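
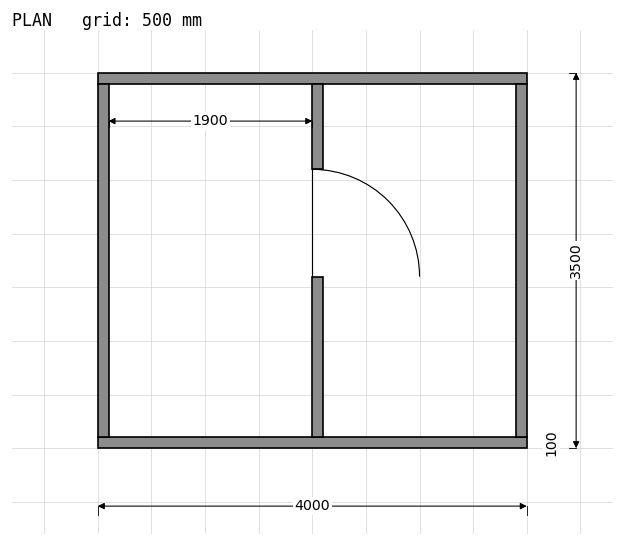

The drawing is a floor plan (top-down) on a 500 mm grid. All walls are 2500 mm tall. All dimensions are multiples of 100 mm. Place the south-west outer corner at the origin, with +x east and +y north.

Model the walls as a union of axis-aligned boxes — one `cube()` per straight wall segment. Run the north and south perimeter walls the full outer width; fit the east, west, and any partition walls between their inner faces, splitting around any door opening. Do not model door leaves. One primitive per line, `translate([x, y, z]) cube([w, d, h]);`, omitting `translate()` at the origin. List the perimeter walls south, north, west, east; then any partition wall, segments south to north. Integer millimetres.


cube([4000, 100, 2500]);
translate([0, 3400, 0]) cube([4000, 100, 2500]);
translate([0, 100, 0]) cube([100, 3300, 2500]);
translate([3900, 100, 0]) cube([100, 3300, 2500]);
translate([2000, 100, 0]) cube([100, 1500, 2500]);
translate([2000, 2600, 0]) cube([100, 800, 2500]);


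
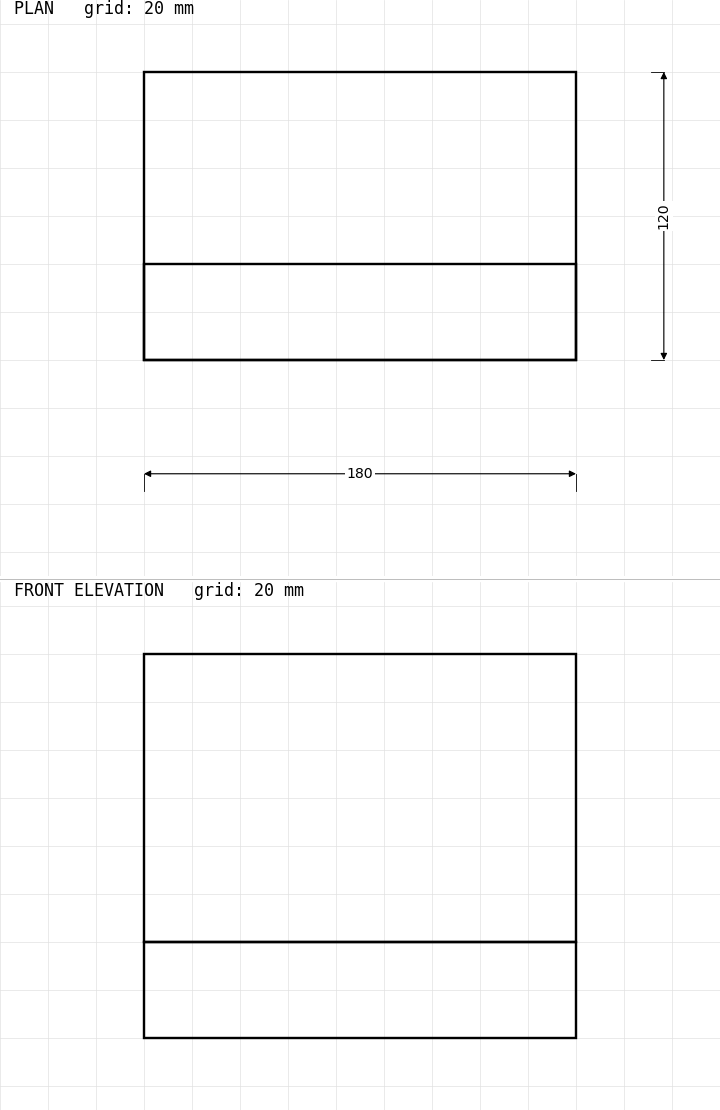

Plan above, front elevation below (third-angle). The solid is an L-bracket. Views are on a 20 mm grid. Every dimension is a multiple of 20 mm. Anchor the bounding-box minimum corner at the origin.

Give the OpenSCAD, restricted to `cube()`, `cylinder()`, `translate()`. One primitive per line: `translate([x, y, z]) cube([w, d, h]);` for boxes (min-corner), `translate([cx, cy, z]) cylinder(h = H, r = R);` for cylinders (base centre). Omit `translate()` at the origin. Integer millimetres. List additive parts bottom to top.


cube([180, 120, 40]);
translate([0, 0, 40]) cube([180, 40, 120]);


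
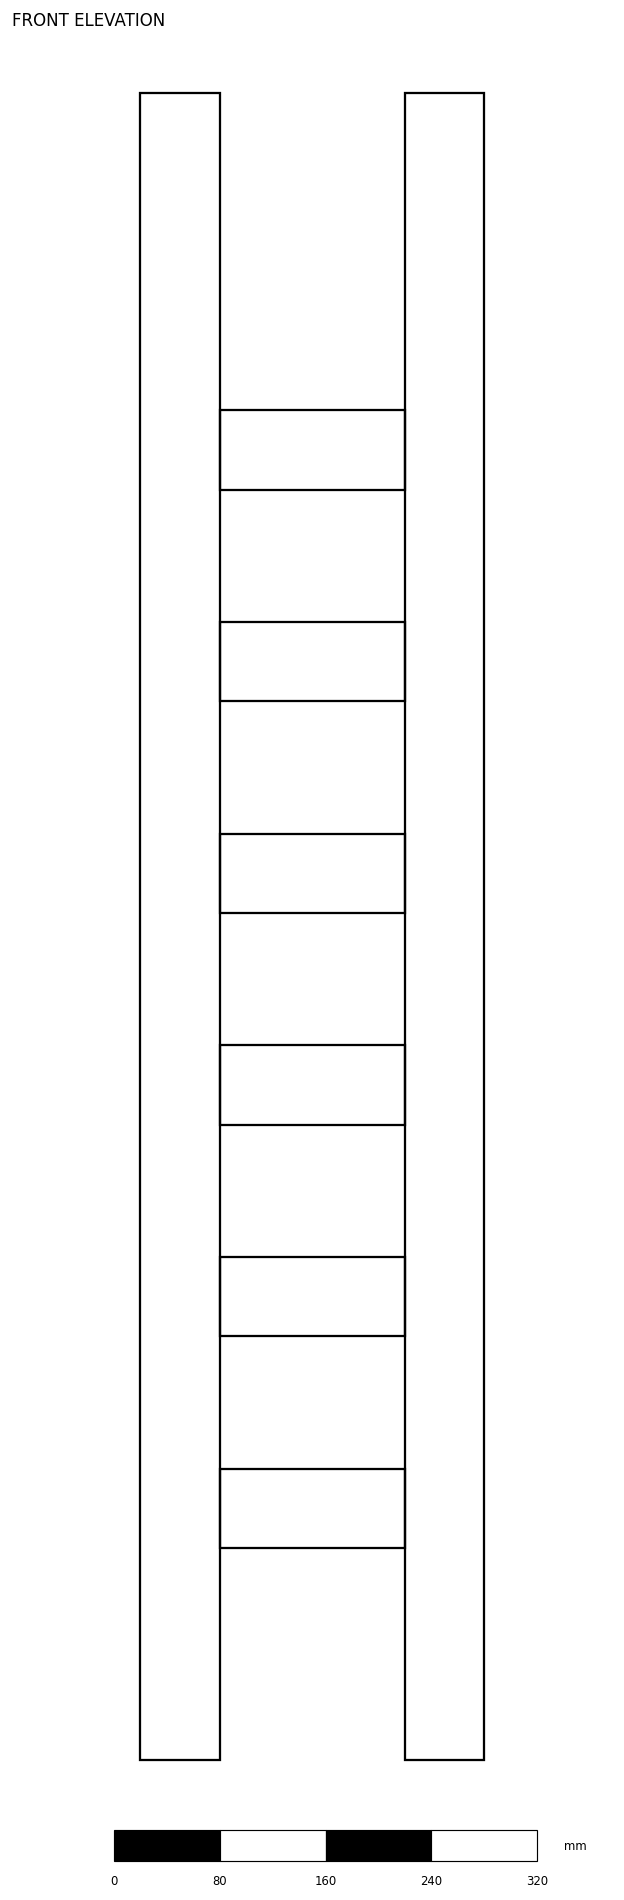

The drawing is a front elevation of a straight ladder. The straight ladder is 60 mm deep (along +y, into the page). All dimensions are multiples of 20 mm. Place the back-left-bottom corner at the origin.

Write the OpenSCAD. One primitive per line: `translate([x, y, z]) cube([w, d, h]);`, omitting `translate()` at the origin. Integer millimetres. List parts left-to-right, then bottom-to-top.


cube([60, 60, 1260]);
translate([60, 0, 160]) cube([140, 60, 60]);
translate([60, 0, 320]) cube([140, 60, 60]);
translate([60, 0, 480]) cube([140, 60, 60]);
translate([60, 0, 640]) cube([140, 60, 60]);
translate([60, 0, 800]) cube([140, 60, 60]);
translate([60, 0, 960]) cube([140, 60, 60]);
translate([200, 0, 0]) cube([60, 60, 1260]);


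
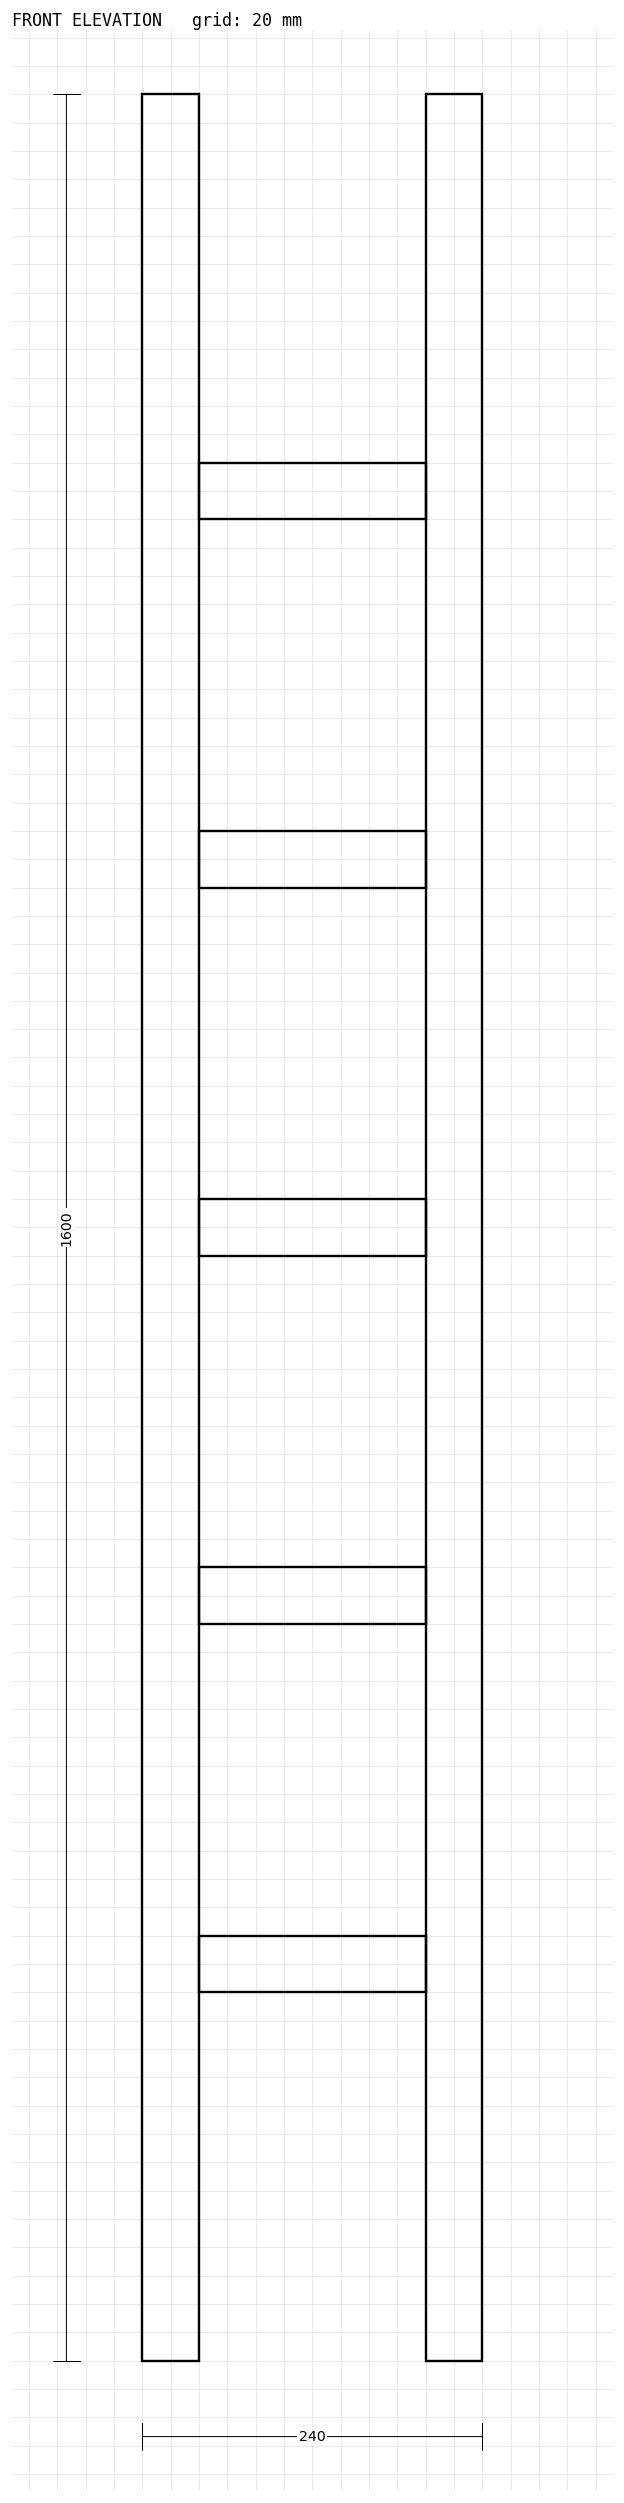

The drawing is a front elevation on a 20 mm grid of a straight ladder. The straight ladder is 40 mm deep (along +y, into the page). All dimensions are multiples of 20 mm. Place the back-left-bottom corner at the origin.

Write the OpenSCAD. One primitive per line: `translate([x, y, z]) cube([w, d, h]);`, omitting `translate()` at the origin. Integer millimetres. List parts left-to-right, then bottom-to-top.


cube([40, 40, 1600]);
translate([40, 0, 260]) cube([160, 40, 40]);
translate([40, 0, 520]) cube([160, 40, 40]);
translate([40, 0, 780]) cube([160, 40, 40]);
translate([40, 0, 1040]) cube([160, 40, 40]);
translate([40, 0, 1300]) cube([160, 40, 40]);
translate([200, 0, 0]) cube([40, 40, 1600]);


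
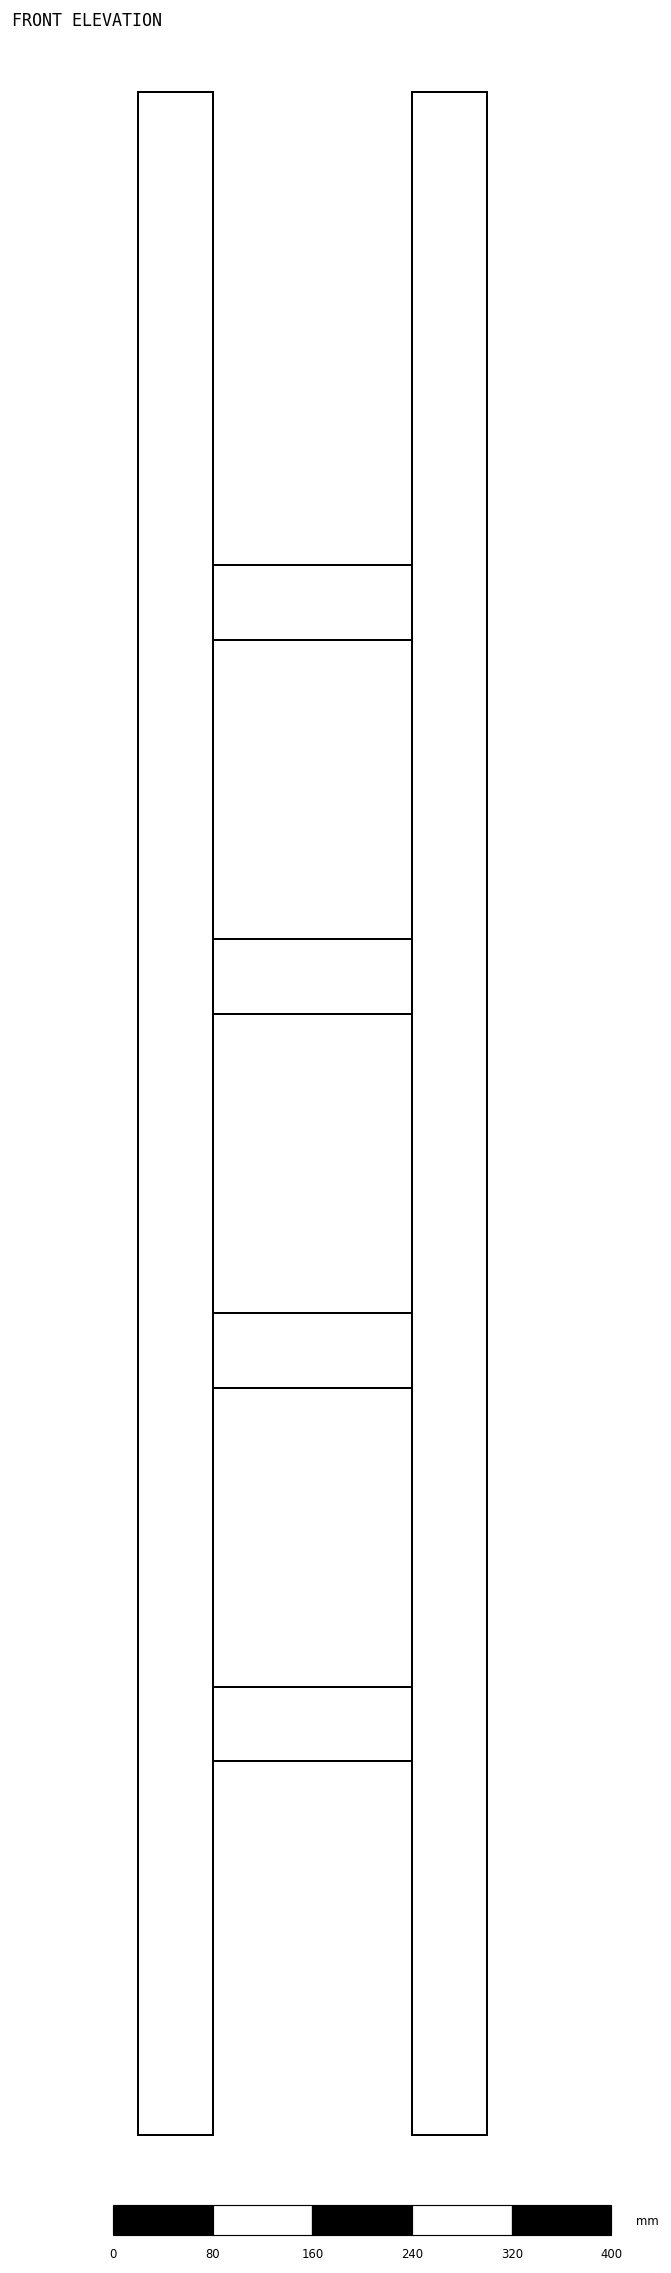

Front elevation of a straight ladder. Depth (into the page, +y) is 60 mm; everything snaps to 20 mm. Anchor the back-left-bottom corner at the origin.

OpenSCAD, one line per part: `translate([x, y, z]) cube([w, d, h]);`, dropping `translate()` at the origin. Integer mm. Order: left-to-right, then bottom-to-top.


cube([60, 60, 1640]);
translate([60, 0, 300]) cube([160, 60, 60]);
translate([60, 0, 600]) cube([160, 60, 60]);
translate([60, 0, 900]) cube([160, 60, 60]);
translate([60, 0, 1200]) cube([160, 60, 60]);
translate([220, 0, 0]) cube([60, 60, 1640]);


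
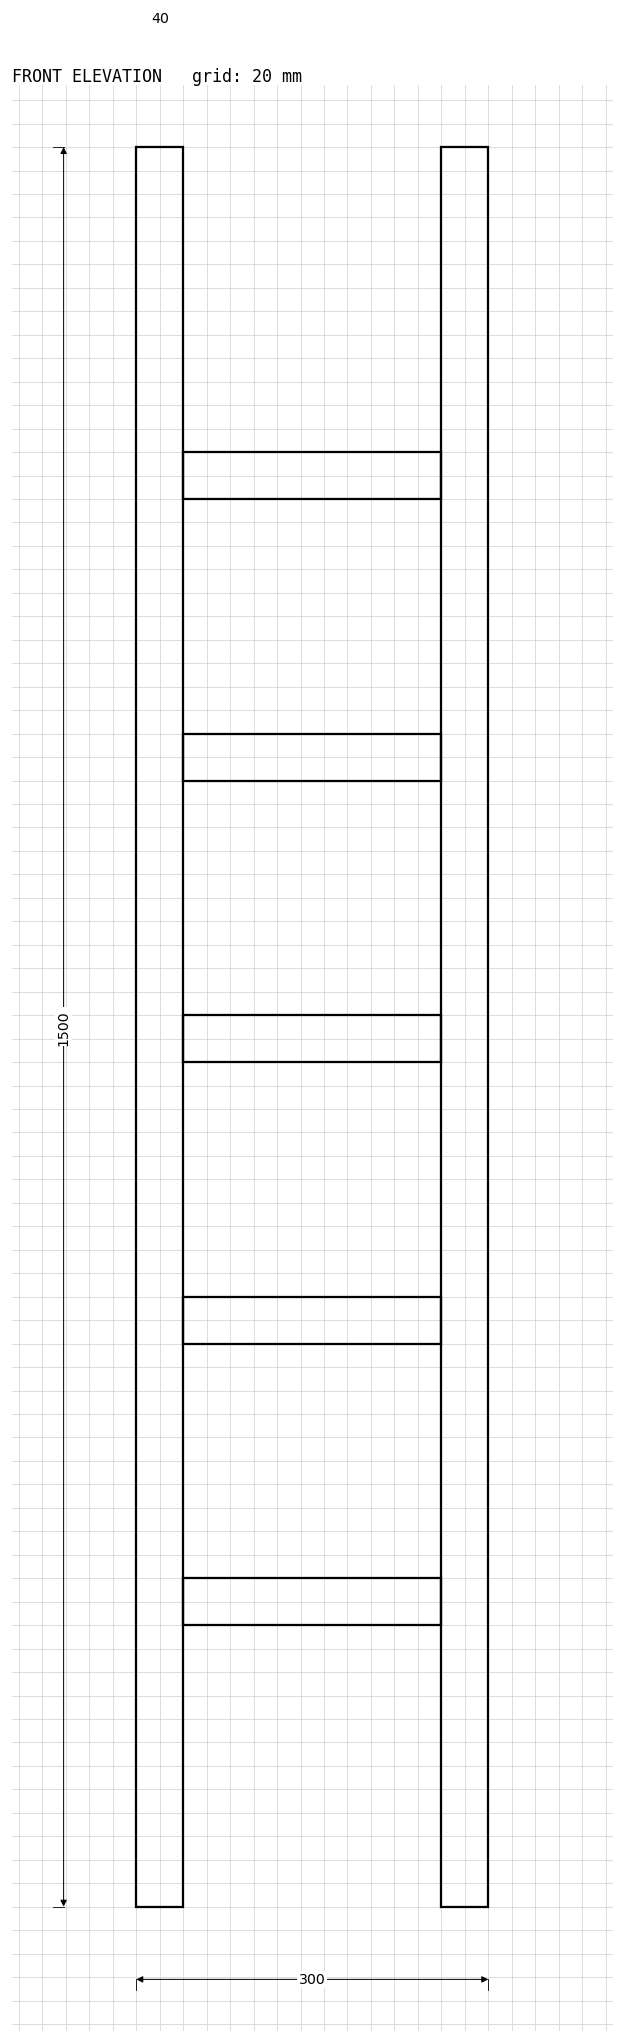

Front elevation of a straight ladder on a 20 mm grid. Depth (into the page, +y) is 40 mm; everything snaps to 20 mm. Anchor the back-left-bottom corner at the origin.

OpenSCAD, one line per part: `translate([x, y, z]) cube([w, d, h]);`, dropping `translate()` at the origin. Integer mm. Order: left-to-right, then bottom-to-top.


cube([40, 40, 1500]);
translate([40, 0, 240]) cube([220, 40, 40]);
translate([40, 0, 480]) cube([220, 40, 40]);
translate([40, 0, 720]) cube([220, 40, 40]);
translate([40, 0, 960]) cube([220, 40, 40]);
translate([40, 0, 1200]) cube([220, 40, 40]);
translate([260, 0, 0]) cube([40, 40, 1500]);


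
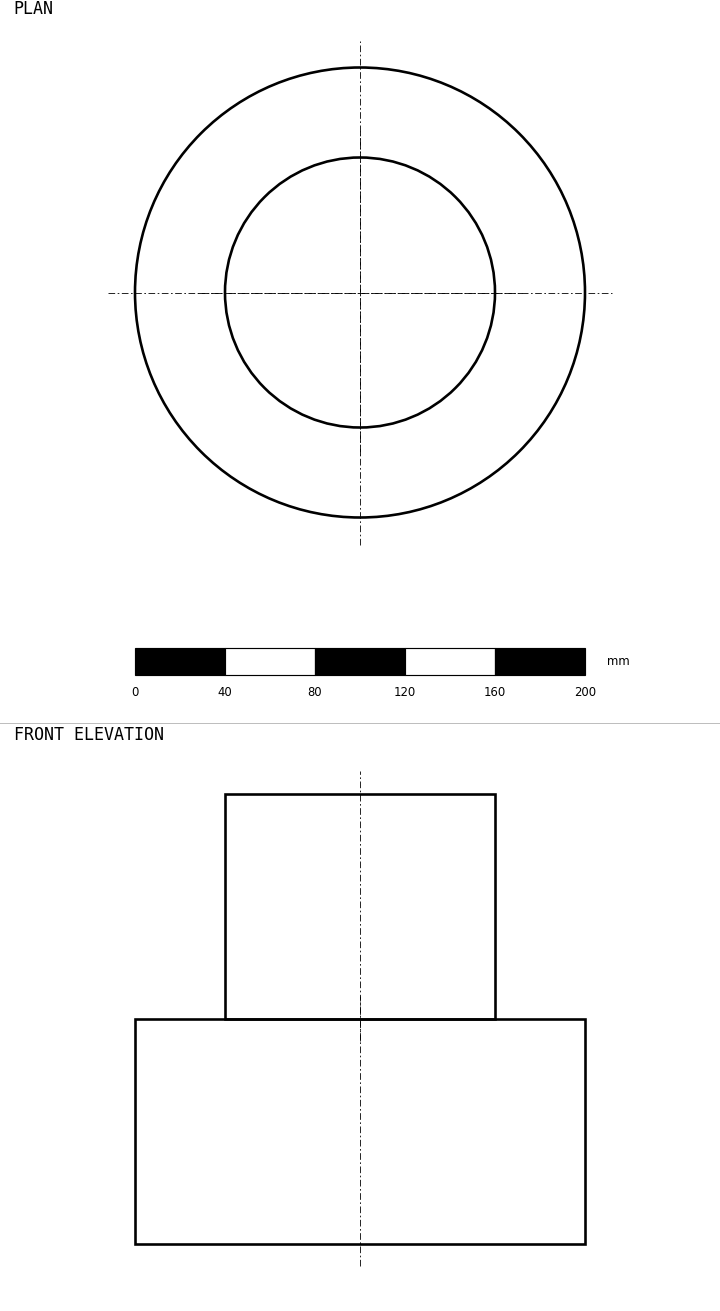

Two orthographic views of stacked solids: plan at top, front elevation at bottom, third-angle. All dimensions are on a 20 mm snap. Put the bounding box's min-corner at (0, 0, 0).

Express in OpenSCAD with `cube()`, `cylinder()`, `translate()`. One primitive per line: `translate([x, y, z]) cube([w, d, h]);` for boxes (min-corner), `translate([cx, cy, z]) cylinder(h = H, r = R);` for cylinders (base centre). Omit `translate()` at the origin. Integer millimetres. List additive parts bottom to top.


translate([100, 100, 0]) cylinder(h = 100, r = 100);
translate([100, 100, 100]) cylinder(h = 100, r = 60);


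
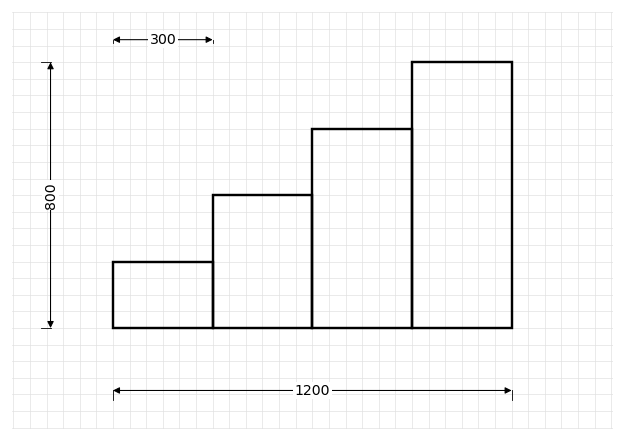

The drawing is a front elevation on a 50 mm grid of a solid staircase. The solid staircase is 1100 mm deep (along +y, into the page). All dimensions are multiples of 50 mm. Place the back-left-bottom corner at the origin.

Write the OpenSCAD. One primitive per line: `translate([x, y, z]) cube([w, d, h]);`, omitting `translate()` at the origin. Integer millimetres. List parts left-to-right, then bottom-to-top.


cube([300, 1100, 200]);
translate([300, 0, 0]) cube([300, 1100, 400]);
translate([600, 0, 0]) cube([300, 1100, 600]);
translate([900, 0, 0]) cube([300, 1100, 800]);


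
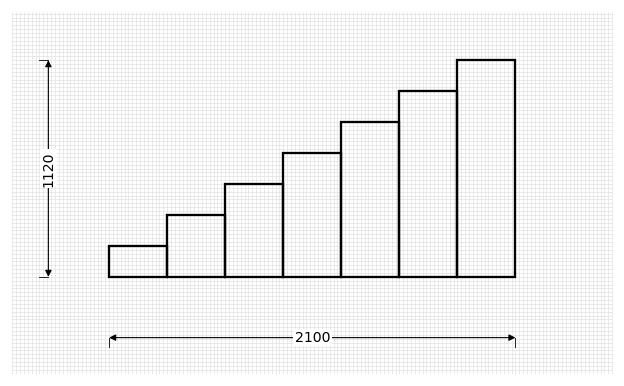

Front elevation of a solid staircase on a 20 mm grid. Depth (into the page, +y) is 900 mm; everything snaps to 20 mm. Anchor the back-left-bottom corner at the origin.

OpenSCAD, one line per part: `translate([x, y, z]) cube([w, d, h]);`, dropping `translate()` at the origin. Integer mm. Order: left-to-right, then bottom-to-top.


cube([300, 900, 160]);
translate([300, 0, 0]) cube([300, 900, 320]);
translate([600, 0, 0]) cube([300, 900, 480]);
translate([900, 0, 0]) cube([300, 900, 640]);
translate([1200, 0, 0]) cube([300, 900, 800]);
translate([1500, 0, 0]) cube([300, 900, 960]);
translate([1800, 0, 0]) cube([300, 900, 1120]);


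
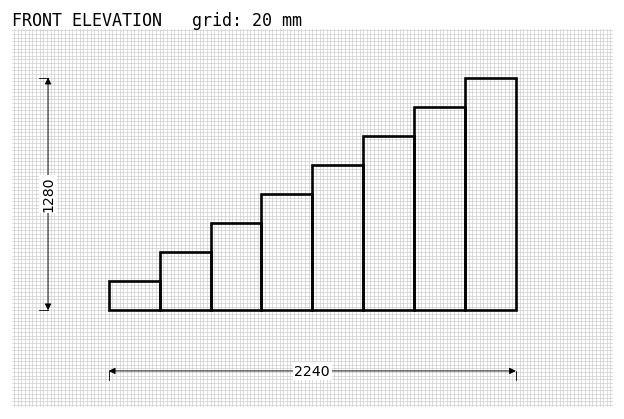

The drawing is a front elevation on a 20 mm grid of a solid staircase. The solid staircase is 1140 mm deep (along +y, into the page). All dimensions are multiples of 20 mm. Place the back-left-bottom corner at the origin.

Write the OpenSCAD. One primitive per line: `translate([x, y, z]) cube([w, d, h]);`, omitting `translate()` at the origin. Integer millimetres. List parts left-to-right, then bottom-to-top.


cube([280, 1140, 160]);
translate([280, 0, 0]) cube([280, 1140, 320]);
translate([560, 0, 0]) cube([280, 1140, 480]);
translate([840, 0, 0]) cube([280, 1140, 640]);
translate([1120, 0, 0]) cube([280, 1140, 800]);
translate([1400, 0, 0]) cube([280, 1140, 960]);
translate([1680, 0, 0]) cube([280, 1140, 1120]);
translate([1960, 0, 0]) cube([280, 1140, 1280]);


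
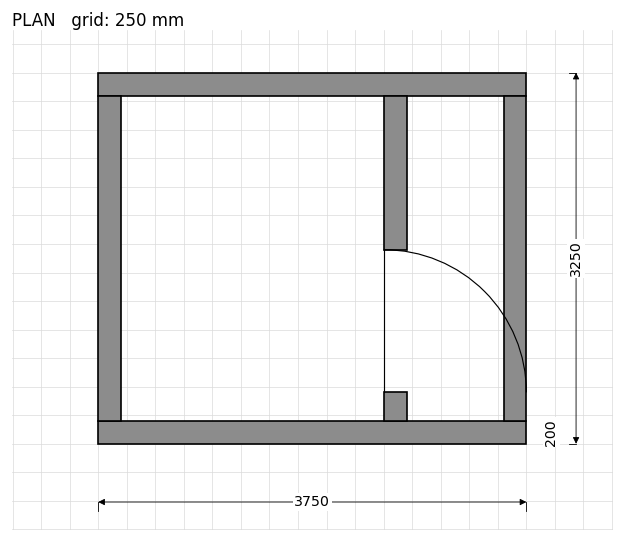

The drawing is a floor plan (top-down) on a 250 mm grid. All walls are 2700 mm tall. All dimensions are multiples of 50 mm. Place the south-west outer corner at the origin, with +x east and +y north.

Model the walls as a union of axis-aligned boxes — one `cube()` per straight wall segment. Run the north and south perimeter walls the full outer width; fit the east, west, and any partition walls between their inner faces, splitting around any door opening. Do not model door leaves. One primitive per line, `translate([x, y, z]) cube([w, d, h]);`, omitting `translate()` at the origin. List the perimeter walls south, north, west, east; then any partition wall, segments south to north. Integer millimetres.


cube([3750, 200, 2700]);
translate([0, 3050, 0]) cube([3750, 200, 2700]);
translate([0, 200, 0]) cube([200, 2850, 2700]);
translate([3550, 200, 0]) cube([200, 2850, 2700]);
translate([2500, 200, 0]) cube([200, 250, 2700]);
translate([2500, 1700, 0]) cube([200, 1350, 2700]);


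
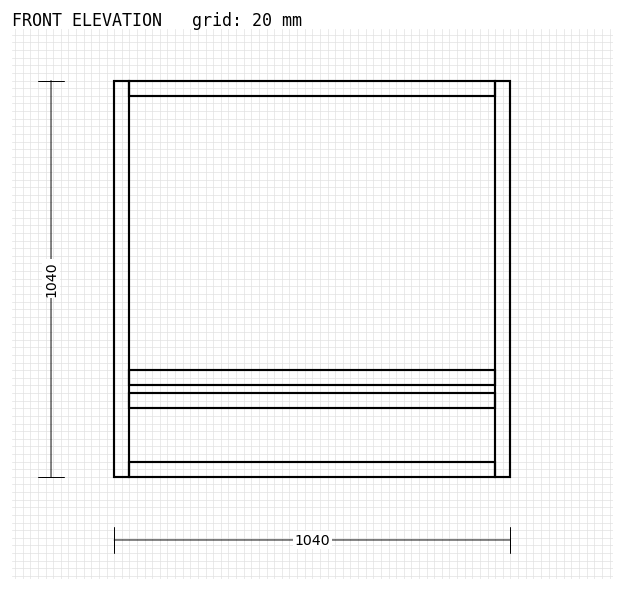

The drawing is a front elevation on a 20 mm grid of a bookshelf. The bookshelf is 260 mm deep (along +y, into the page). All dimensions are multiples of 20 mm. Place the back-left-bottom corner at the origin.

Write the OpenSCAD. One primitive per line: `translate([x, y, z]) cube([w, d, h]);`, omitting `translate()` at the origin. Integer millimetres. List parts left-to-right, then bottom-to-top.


cube([40, 260, 1040]);
translate([40, 0, 0]) cube([960, 260, 40]);
translate([40, 0, 180]) cube([960, 260, 40]);
translate([40, 0, 240]) cube([960, 260, 40]);
translate([40, 0, 1000]) cube([960, 260, 40]);
translate([1000, 0, 0]) cube([40, 260, 1040]);


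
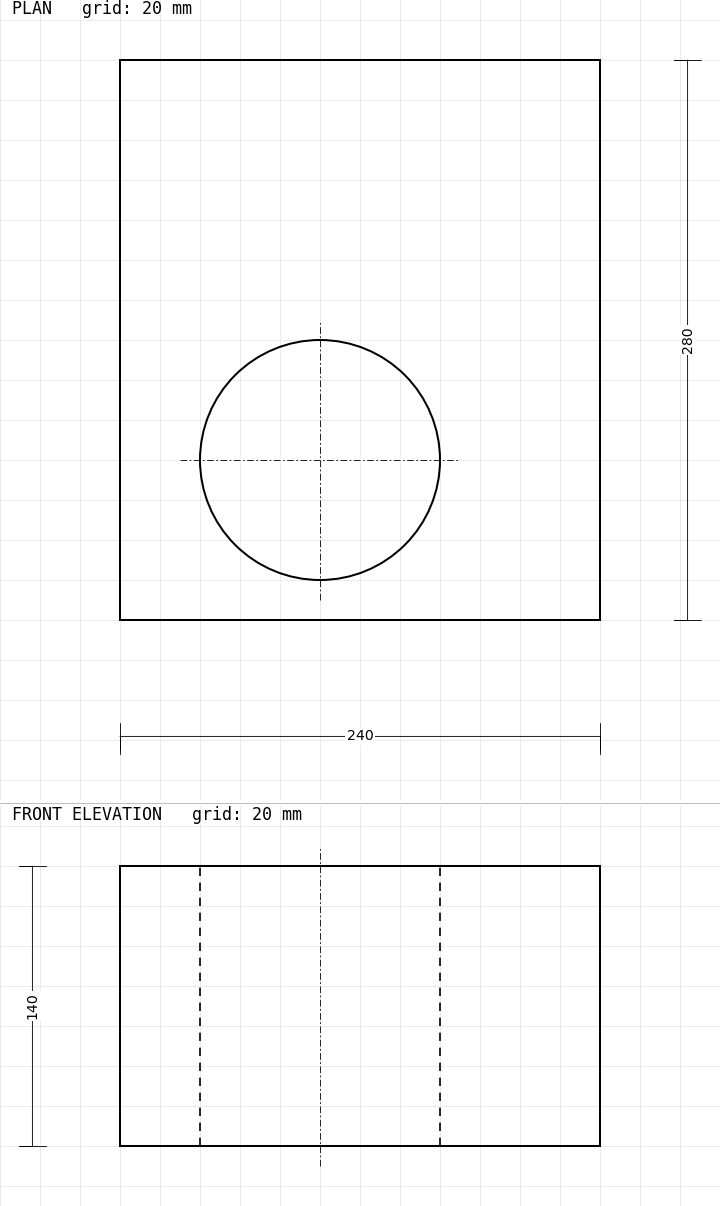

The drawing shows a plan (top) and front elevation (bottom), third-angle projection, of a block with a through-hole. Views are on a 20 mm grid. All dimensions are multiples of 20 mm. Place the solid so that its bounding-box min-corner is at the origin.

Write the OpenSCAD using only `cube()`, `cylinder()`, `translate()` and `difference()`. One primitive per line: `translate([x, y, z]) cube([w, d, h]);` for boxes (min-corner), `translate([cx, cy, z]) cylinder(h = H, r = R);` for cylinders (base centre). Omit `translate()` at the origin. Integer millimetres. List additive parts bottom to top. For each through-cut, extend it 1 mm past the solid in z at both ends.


difference() {
  cube([240, 280, 140]);
  translate([100, 80, -1]) cylinder(h = 142, r = 60);
}


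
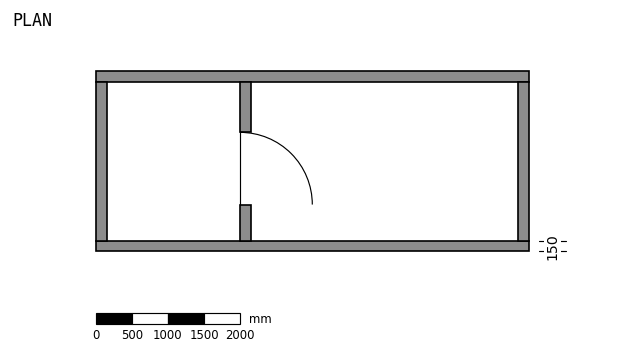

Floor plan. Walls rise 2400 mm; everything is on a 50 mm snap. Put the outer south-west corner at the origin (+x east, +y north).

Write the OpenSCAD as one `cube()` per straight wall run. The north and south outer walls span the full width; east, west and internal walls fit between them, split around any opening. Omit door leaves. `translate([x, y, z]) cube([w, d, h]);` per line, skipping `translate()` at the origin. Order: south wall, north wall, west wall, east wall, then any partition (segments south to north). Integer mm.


cube([6000, 150, 2400]);
translate([0, 2350, 0]) cube([6000, 150, 2400]);
translate([0, 150, 0]) cube([150, 2200, 2400]);
translate([5850, 150, 0]) cube([150, 2200, 2400]);
translate([2000, 150, 0]) cube([150, 500, 2400]);
translate([2000, 1650, 0]) cube([150, 700, 2400]);


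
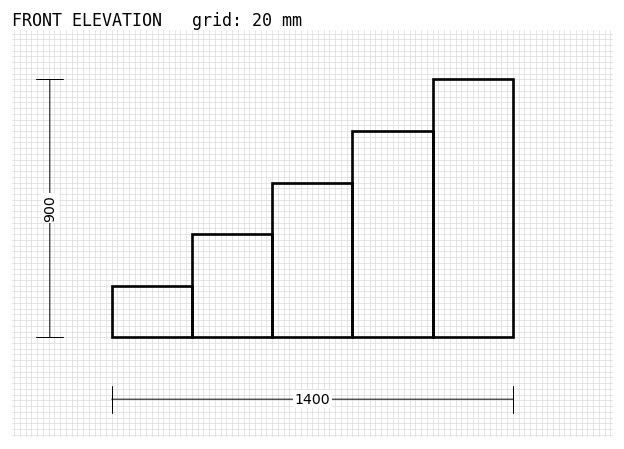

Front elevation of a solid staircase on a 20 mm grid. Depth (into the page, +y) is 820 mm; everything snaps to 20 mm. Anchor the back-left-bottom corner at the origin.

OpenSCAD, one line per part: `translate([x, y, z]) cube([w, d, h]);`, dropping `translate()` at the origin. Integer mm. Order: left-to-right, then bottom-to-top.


cube([280, 820, 180]);
translate([280, 0, 0]) cube([280, 820, 360]);
translate([560, 0, 0]) cube([280, 820, 540]);
translate([840, 0, 0]) cube([280, 820, 720]);
translate([1120, 0, 0]) cube([280, 820, 900]);


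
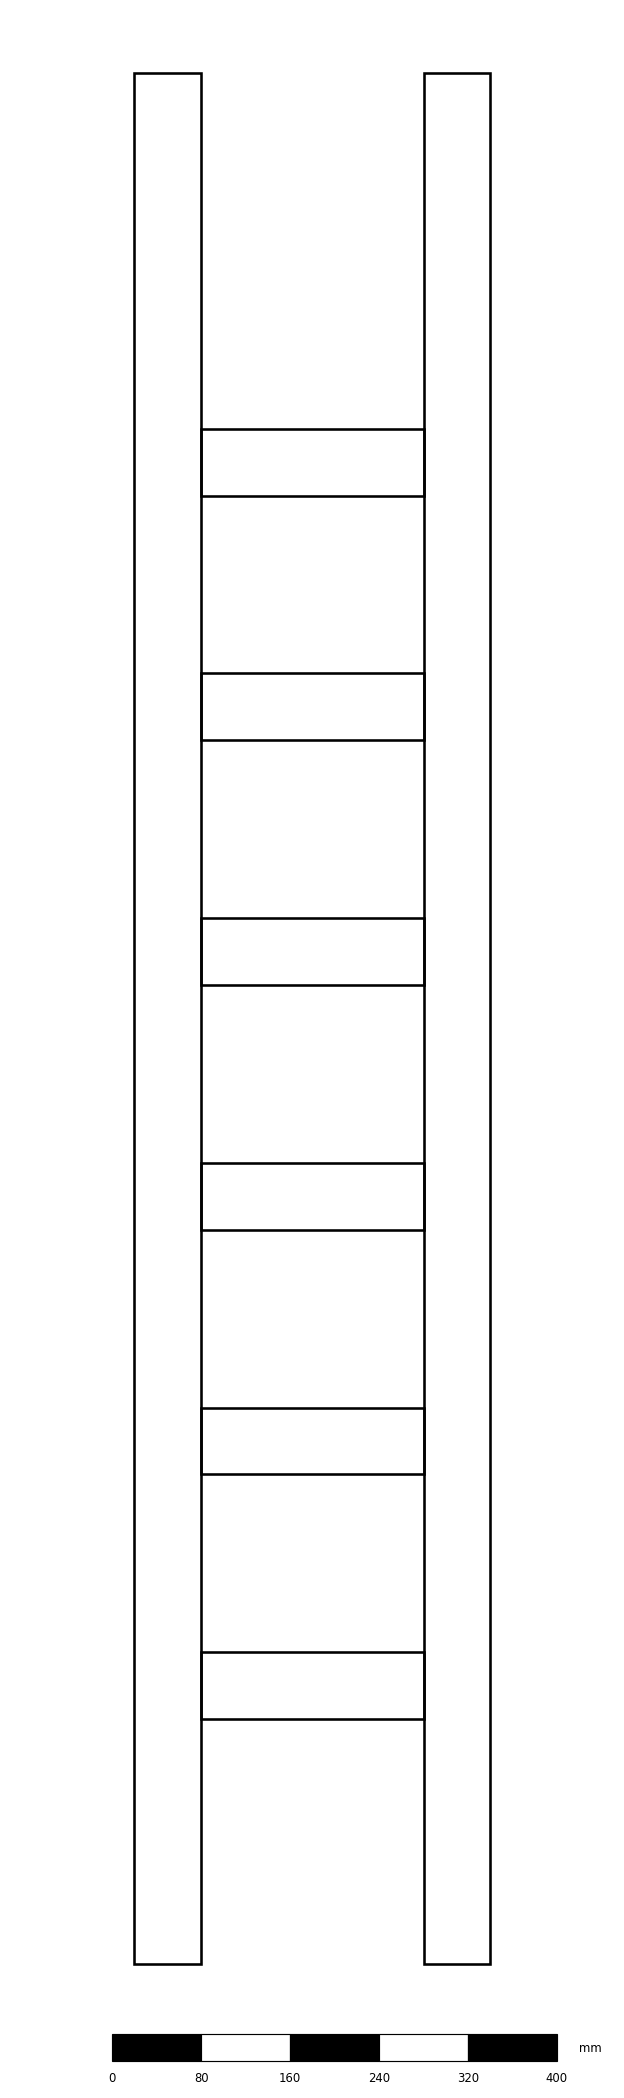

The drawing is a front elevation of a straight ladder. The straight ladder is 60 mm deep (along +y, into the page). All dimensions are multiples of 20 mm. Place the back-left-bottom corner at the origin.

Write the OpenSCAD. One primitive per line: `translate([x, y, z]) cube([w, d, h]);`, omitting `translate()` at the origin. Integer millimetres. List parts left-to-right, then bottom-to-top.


cube([60, 60, 1700]);
translate([60, 0, 220]) cube([200, 60, 60]);
translate([60, 0, 440]) cube([200, 60, 60]);
translate([60, 0, 660]) cube([200, 60, 60]);
translate([60, 0, 880]) cube([200, 60, 60]);
translate([60, 0, 1100]) cube([200, 60, 60]);
translate([60, 0, 1320]) cube([200, 60, 60]);
translate([260, 0, 0]) cube([60, 60, 1700]);


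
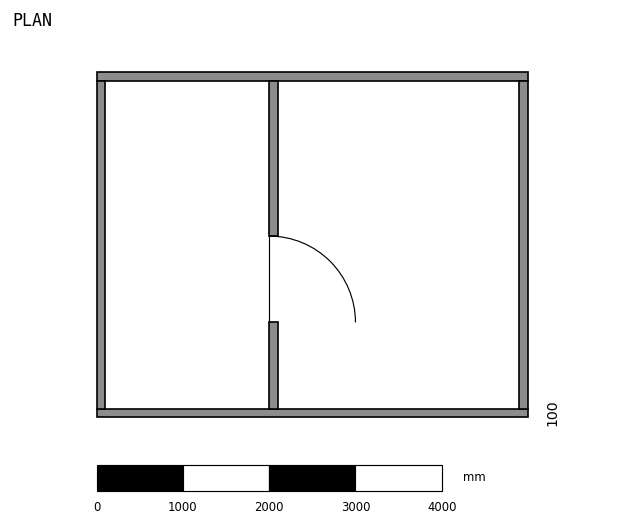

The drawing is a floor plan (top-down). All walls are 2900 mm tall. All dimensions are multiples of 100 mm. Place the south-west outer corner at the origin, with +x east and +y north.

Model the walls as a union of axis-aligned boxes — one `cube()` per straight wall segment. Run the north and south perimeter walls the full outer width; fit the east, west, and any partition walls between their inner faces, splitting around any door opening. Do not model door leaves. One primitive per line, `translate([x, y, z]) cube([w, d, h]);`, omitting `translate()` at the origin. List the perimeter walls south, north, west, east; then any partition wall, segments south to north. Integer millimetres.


cube([5000, 100, 2900]);
translate([0, 3900, 0]) cube([5000, 100, 2900]);
translate([0, 100, 0]) cube([100, 3800, 2900]);
translate([4900, 100, 0]) cube([100, 3800, 2900]);
translate([2000, 100, 0]) cube([100, 1000, 2900]);
translate([2000, 2100, 0]) cube([100, 1800, 2900]);


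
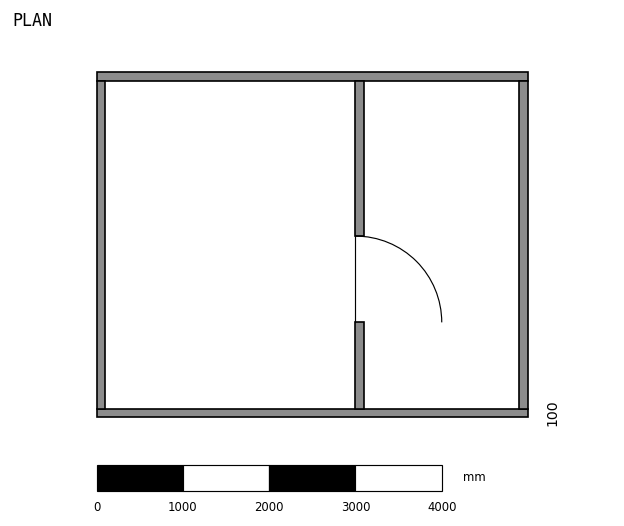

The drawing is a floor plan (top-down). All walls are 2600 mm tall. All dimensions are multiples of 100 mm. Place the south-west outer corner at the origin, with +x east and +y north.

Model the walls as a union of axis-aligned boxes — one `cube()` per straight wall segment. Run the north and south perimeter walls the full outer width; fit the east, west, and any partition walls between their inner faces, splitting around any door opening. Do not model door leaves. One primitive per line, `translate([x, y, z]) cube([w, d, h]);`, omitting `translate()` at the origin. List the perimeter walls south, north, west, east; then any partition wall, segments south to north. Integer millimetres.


cube([5000, 100, 2600]);
translate([0, 3900, 0]) cube([5000, 100, 2600]);
translate([0, 100, 0]) cube([100, 3800, 2600]);
translate([4900, 100, 0]) cube([100, 3800, 2600]);
translate([3000, 100, 0]) cube([100, 1000, 2600]);
translate([3000, 2100, 0]) cube([100, 1800, 2600]);


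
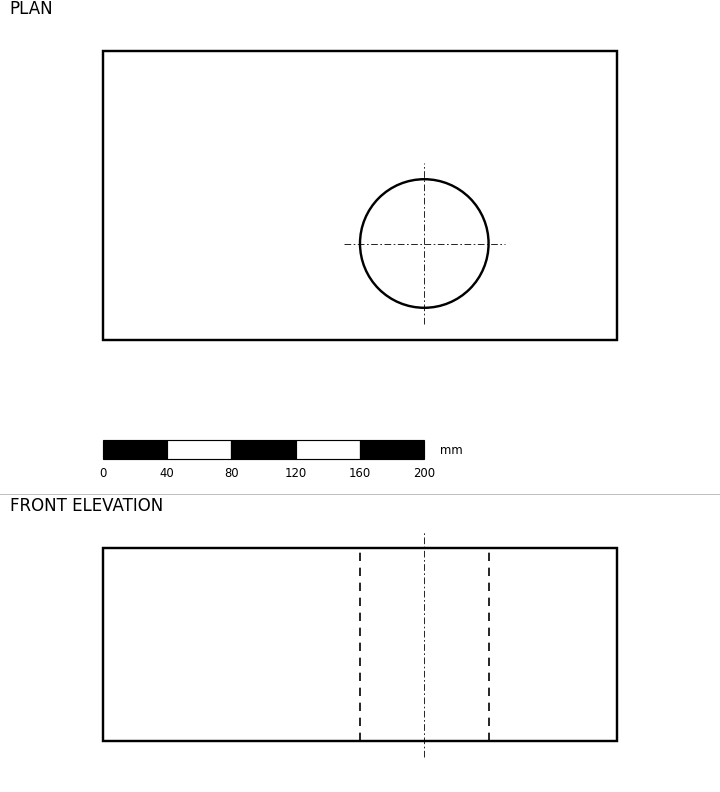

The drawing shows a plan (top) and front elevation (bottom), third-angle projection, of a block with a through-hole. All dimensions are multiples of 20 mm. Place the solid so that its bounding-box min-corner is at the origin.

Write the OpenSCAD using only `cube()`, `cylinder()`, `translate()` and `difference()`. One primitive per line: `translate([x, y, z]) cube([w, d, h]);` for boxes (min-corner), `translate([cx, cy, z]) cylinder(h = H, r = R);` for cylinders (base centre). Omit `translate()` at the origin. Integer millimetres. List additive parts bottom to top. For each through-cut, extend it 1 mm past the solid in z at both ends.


difference() {
  cube([320, 180, 120]);
  translate([200, 60, -1]) cylinder(h = 122, r = 40);
}


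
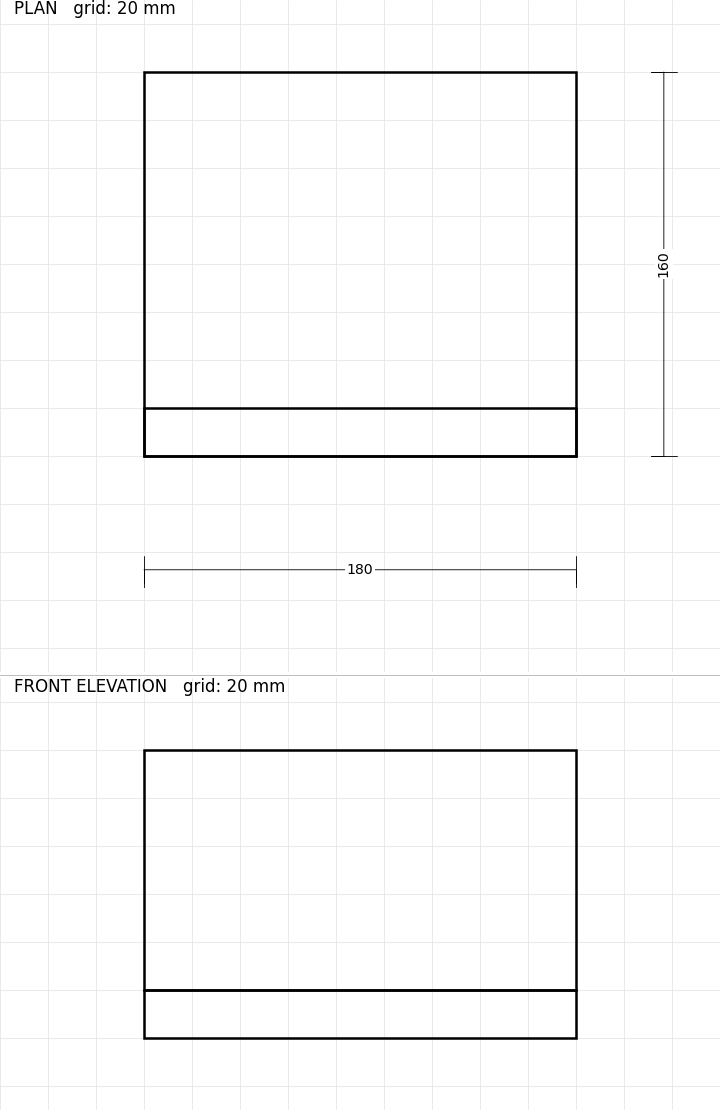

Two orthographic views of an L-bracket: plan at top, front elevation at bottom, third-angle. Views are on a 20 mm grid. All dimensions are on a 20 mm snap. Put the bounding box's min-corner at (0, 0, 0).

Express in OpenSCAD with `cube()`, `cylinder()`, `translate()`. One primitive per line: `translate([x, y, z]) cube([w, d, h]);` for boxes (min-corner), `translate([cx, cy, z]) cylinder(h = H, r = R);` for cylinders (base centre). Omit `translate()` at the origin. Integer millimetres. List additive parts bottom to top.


cube([180, 160, 20]);
translate([0, 0, 20]) cube([180, 20, 100]);


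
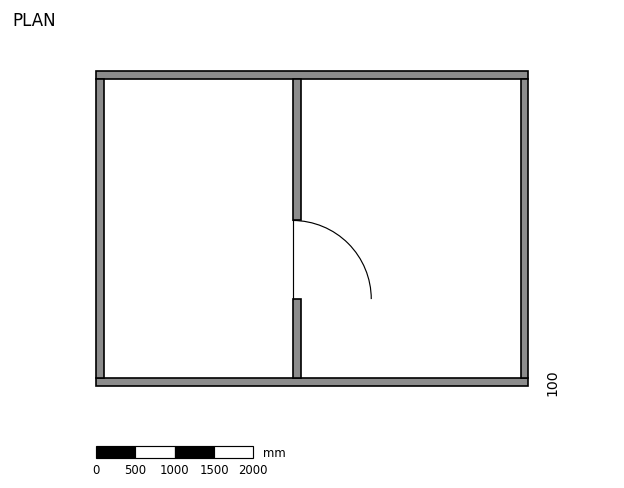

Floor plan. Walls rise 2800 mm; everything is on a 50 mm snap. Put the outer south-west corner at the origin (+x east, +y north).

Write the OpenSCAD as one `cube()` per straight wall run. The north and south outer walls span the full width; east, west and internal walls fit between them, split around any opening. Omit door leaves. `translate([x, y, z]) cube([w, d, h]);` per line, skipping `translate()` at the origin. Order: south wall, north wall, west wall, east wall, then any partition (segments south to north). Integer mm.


cube([5500, 100, 2800]);
translate([0, 3900, 0]) cube([5500, 100, 2800]);
translate([0, 100, 0]) cube([100, 3800, 2800]);
translate([5400, 100, 0]) cube([100, 3800, 2800]);
translate([2500, 100, 0]) cube([100, 1000, 2800]);
translate([2500, 2100, 0]) cube([100, 1800, 2800]);


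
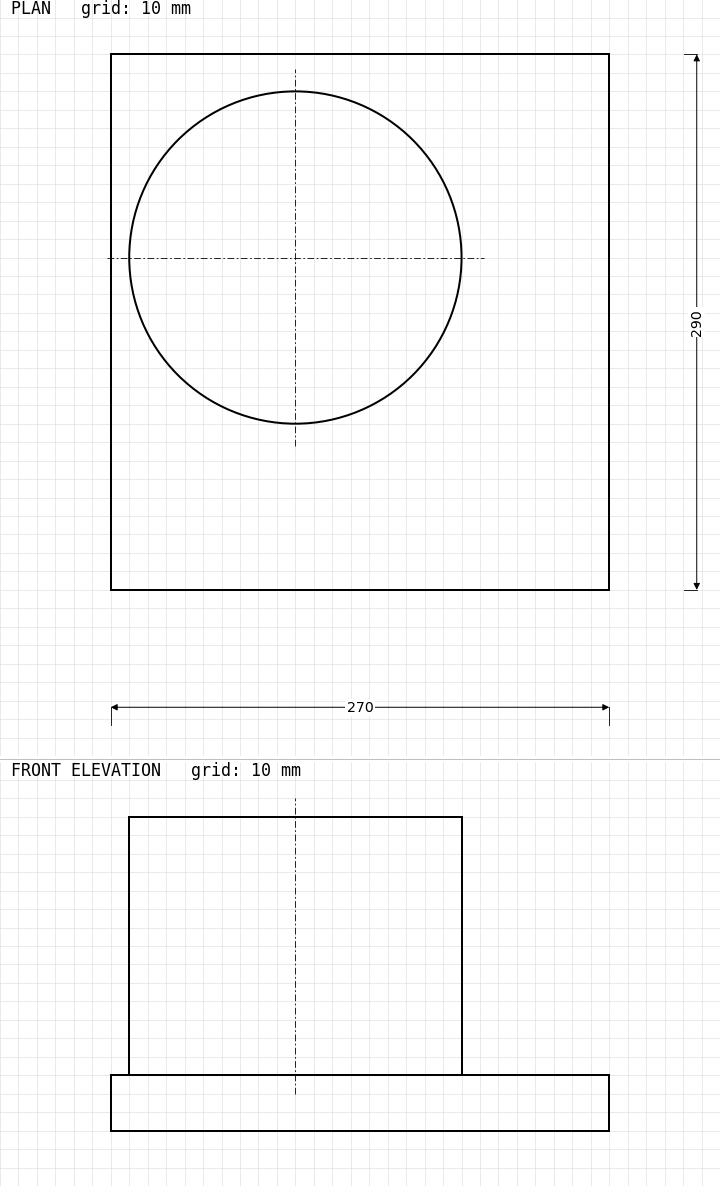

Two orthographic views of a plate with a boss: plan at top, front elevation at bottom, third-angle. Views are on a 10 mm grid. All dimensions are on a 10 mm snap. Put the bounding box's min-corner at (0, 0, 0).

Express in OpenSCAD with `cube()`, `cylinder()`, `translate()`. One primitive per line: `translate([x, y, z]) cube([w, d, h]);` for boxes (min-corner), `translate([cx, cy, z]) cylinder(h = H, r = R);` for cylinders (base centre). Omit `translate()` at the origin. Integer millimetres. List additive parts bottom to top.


cube([270, 290, 30]);
translate([100, 180, 30]) cylinder(h = 140, r = 90);


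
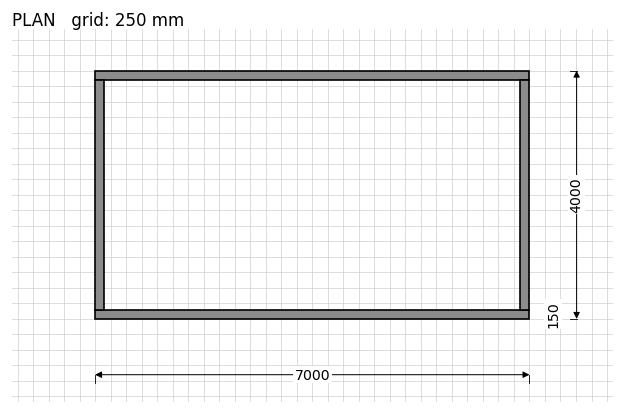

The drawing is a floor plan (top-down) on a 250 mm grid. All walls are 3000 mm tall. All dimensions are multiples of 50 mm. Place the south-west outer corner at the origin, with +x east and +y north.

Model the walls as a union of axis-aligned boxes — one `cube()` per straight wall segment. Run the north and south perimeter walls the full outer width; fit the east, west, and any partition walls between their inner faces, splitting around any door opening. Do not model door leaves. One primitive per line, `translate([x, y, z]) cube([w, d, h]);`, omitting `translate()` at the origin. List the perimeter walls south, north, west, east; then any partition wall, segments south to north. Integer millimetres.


cube([7000, 150, 3000]);
translate([0, 3850, 0]) cube([7000, 150, 3000]);
translate([0, 150, 0]) cube([150, 3700, 3000]);
translate([6850, 150, 0]) cube([150, 3700, 3000]);


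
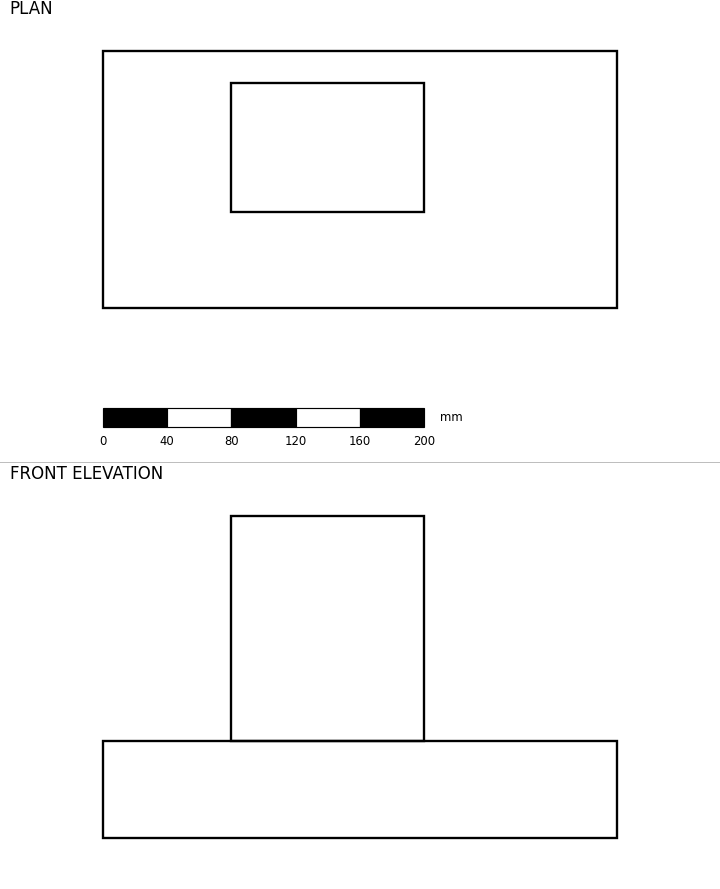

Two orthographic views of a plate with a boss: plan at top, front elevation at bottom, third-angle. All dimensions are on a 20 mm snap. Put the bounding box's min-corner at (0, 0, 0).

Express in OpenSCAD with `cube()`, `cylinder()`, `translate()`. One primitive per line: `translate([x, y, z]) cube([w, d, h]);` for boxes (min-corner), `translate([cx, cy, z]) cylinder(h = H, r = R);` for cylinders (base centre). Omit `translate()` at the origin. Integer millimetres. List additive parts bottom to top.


cube([320, 160, 60]);
translate([80, 60, 60]) cube([120, 80, 140]);


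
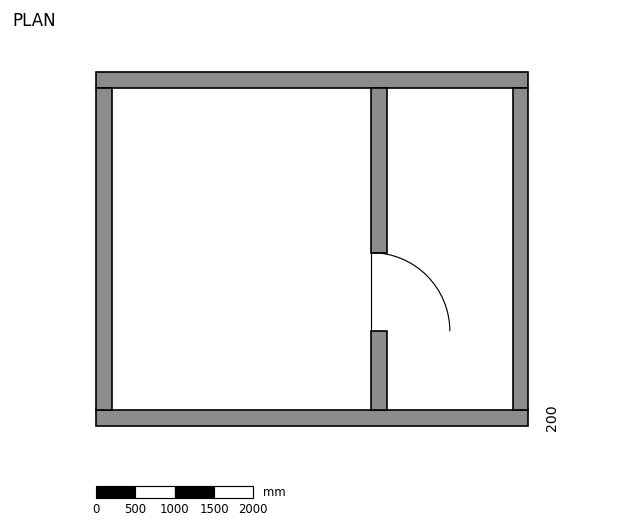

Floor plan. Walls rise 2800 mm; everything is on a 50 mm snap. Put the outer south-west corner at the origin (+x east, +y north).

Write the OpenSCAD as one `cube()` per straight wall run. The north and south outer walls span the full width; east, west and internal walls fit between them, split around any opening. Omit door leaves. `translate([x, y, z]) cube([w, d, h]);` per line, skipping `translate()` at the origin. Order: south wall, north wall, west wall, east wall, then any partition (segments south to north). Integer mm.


cube([5500, 200, 2800]);
translate([0, 4300, 0]) cube([5500, 200, 2800]);
translate([0, 200, 0]) cube([200, 4100, 2800]);
translate([5300, 200, 0]) cube([200, 4100, 2800]);
translate([3500, 200, 0]) cube([200, 1000, 2800]);
translate([3500, 2200, 0]) cube([200, 2100, 2800]);


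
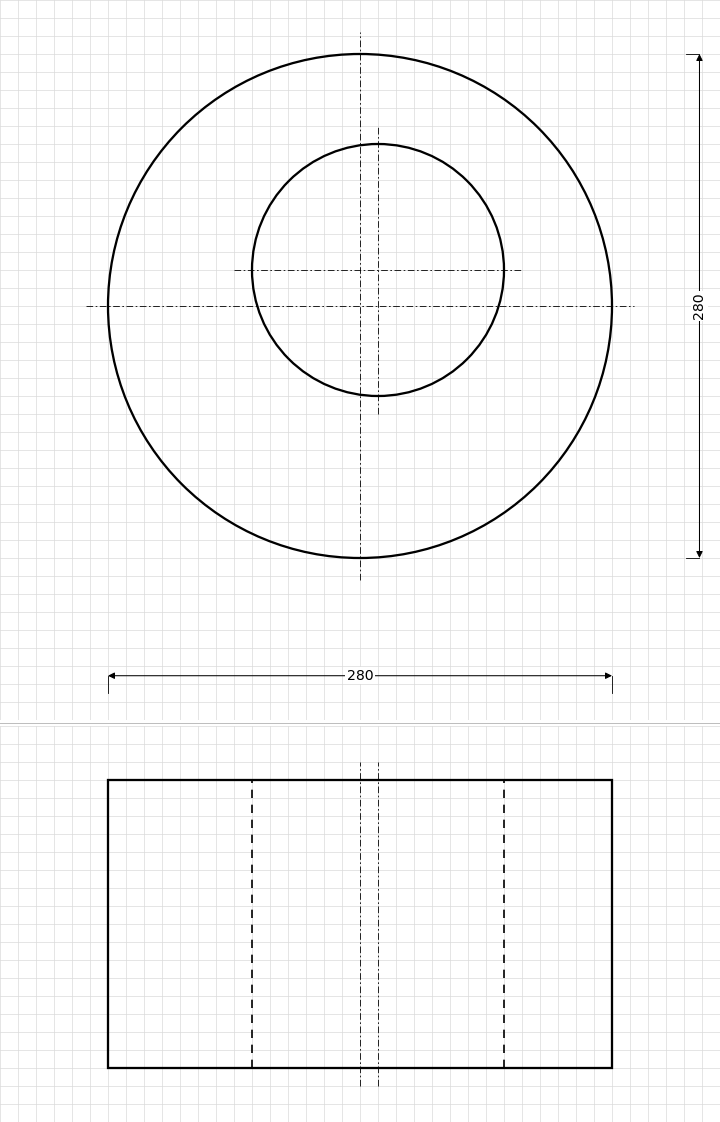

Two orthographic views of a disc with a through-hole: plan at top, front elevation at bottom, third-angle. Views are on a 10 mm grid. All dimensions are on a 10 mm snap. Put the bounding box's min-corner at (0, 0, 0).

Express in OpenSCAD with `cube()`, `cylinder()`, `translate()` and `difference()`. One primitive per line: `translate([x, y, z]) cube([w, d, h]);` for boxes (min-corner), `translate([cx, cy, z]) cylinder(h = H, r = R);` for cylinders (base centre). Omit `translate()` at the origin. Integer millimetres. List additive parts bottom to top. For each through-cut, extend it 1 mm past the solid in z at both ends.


difference() {
  translate([140, 140, 0]) cylinder(h = 160, r = 140);
  translate([150, 160, -1]) cylinder(h = 162, r = 70);
}


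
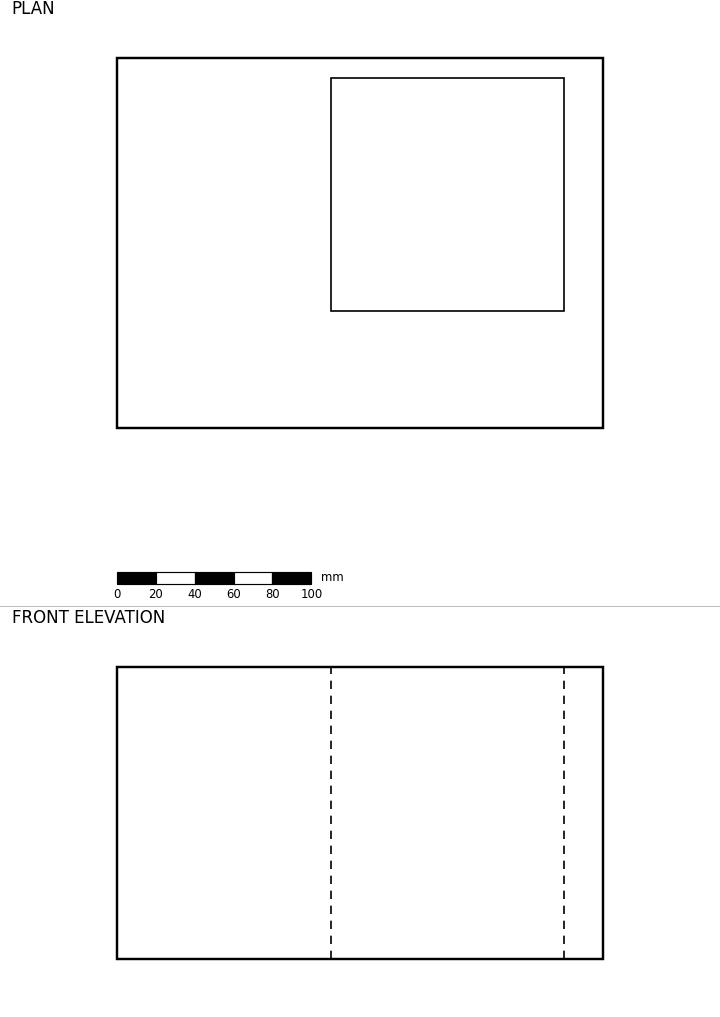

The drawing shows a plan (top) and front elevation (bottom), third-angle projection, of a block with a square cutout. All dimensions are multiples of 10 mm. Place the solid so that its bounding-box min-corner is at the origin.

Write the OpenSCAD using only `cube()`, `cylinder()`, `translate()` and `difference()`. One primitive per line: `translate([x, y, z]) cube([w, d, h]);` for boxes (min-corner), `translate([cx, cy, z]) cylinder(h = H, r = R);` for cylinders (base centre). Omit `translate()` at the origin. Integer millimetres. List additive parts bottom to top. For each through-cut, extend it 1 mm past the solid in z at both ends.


difference() {
  cube([250, 190, 150]);
  translate([110, 60, -1]) cube([120, 120, 152]);
}


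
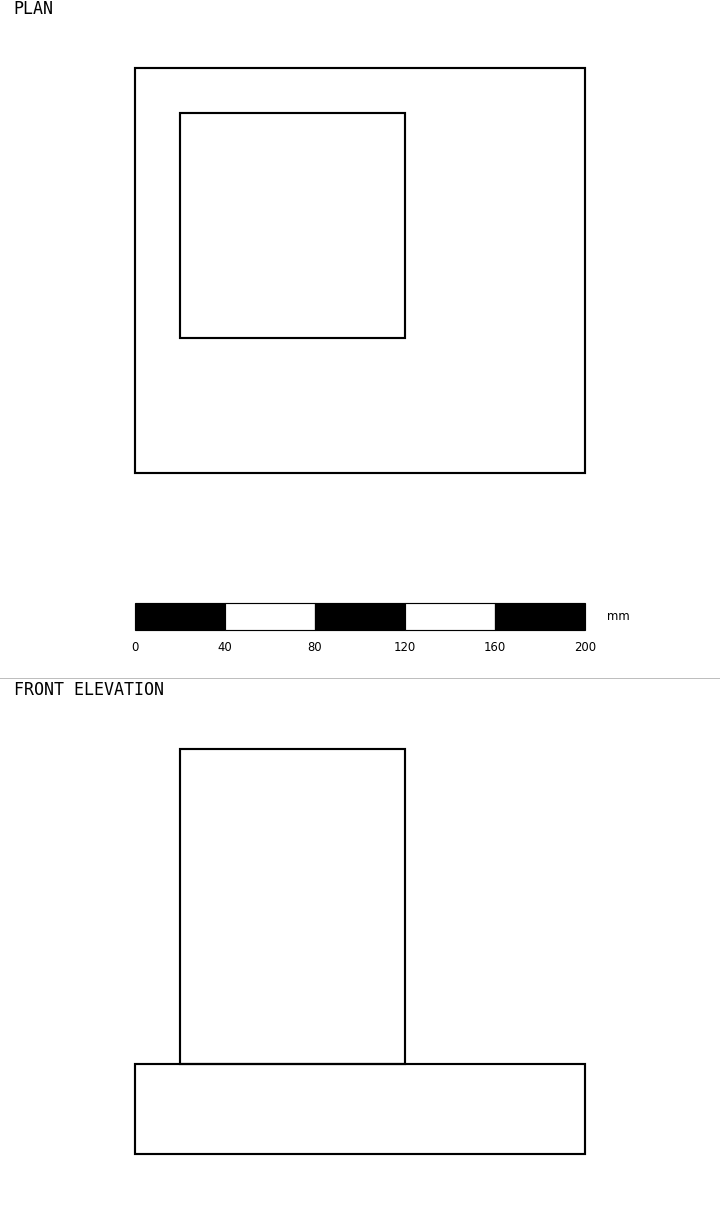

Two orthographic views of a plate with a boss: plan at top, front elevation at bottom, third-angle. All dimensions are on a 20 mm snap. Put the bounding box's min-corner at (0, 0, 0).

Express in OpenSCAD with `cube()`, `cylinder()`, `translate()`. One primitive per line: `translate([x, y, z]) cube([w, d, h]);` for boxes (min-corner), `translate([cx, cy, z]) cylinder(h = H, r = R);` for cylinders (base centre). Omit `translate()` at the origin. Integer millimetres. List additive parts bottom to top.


cube([200, 180, 40]);
translate([20, 60, 40]) cube([100, 100, 140]);


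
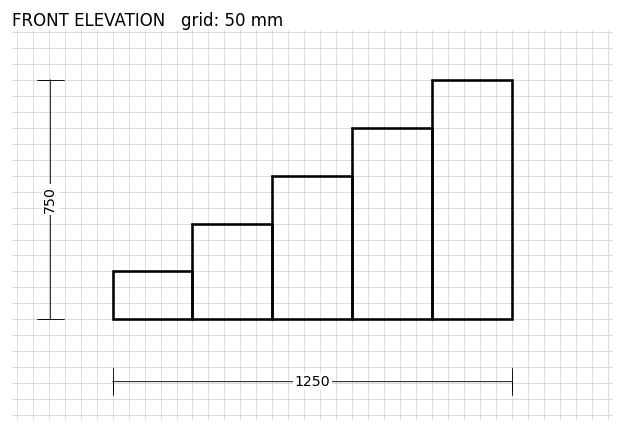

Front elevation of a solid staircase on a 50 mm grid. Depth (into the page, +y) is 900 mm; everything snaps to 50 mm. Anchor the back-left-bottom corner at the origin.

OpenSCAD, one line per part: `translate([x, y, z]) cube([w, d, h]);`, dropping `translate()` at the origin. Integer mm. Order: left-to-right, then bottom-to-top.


cube([250, 900, 150]);
translate([250, 0, 0]) cube([250, 900, 300]);
translate([500, 0, 0]) cube([250, 900, 450]);
translate([750, 0, 0]) cube([250, 900, 600]);
translate([1000, 0, 0]) cube([250, 900, 750]);


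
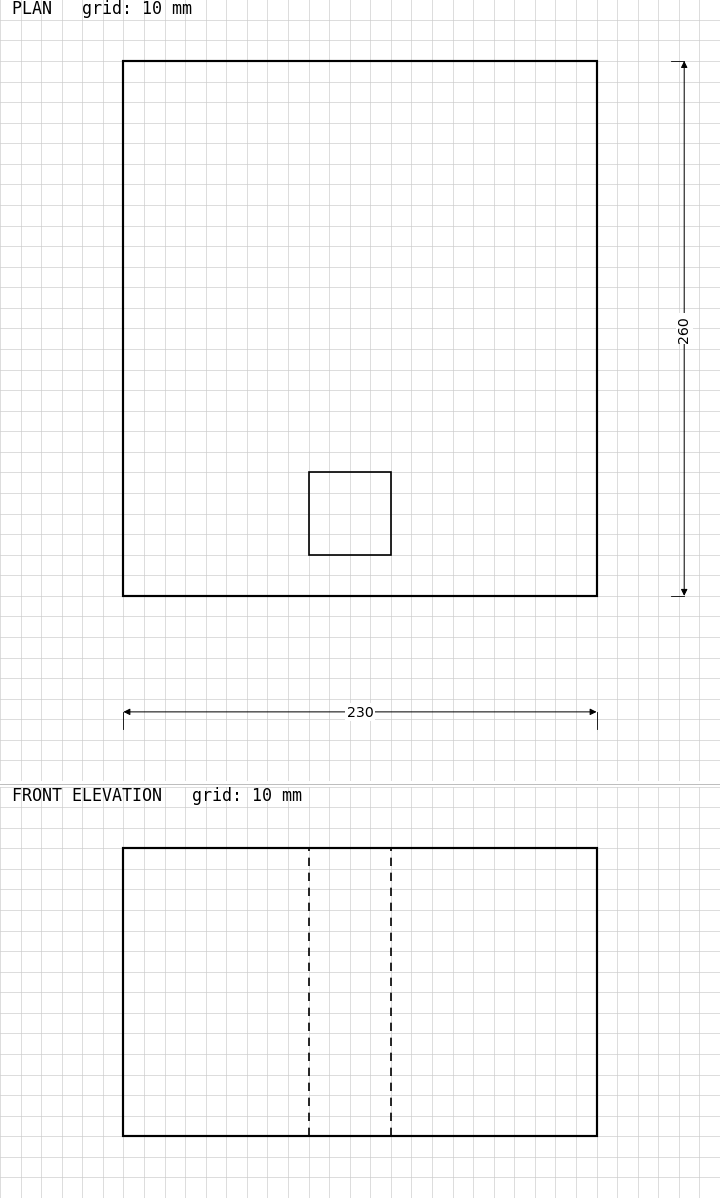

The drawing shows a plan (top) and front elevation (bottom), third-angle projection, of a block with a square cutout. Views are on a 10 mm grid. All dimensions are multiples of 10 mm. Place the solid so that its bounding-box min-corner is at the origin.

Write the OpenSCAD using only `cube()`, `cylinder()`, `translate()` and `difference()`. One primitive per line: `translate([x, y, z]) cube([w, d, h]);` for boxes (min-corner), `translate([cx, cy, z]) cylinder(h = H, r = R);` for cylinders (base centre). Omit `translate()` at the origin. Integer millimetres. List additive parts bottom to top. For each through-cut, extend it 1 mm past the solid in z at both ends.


difference() {
  cube([230, 260, 140]);
  translate([90, 20, -1]) cube([40, 40, 142]);
}


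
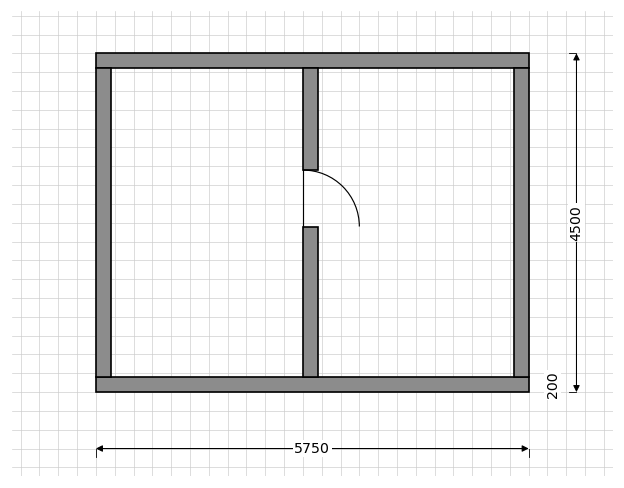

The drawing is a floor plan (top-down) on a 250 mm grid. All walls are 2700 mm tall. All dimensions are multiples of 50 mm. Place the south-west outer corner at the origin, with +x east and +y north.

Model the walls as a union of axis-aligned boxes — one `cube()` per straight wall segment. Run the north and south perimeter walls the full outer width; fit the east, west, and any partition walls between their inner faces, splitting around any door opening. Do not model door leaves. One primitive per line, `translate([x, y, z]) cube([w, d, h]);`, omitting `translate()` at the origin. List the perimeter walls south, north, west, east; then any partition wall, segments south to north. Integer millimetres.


cube([5750, 200, 2700]);
translate([0, 4300, 0]) cube([5750, 200, 2700]);
translate([0, 200, 0]) cube([200, 4100, 2700]);
translate([5550, 200, 0]) cube([200, 4100, 2700]);
translate([2750, 200, 0]) cube([200, 2000, 2700]);
translate([2750, 2950, 0]) cube([200, 1350, 2700]);


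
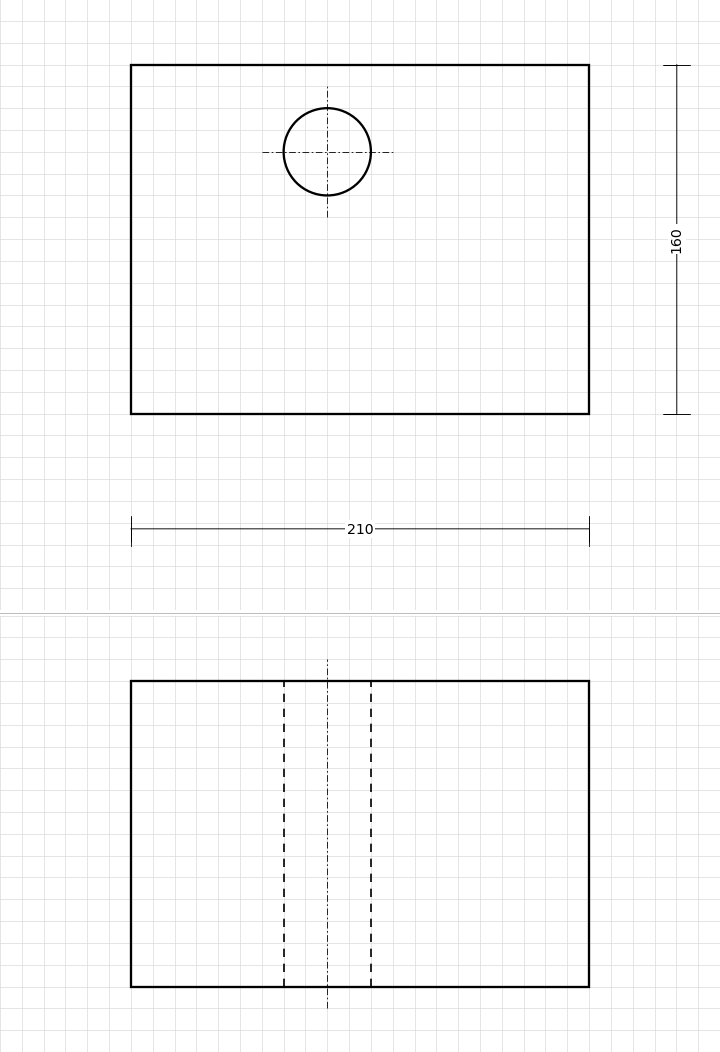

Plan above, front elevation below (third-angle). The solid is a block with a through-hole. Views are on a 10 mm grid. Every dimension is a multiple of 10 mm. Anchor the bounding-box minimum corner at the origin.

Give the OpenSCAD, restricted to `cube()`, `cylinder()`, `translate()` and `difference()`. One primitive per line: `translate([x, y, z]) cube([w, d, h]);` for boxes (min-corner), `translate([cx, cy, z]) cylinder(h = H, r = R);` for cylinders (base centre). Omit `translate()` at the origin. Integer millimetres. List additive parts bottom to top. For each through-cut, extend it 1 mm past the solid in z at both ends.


difference() {
  cube([210, 160, 140]);
  translate([90, 120, -1]) cylinder(h = 142, r = 20);
}


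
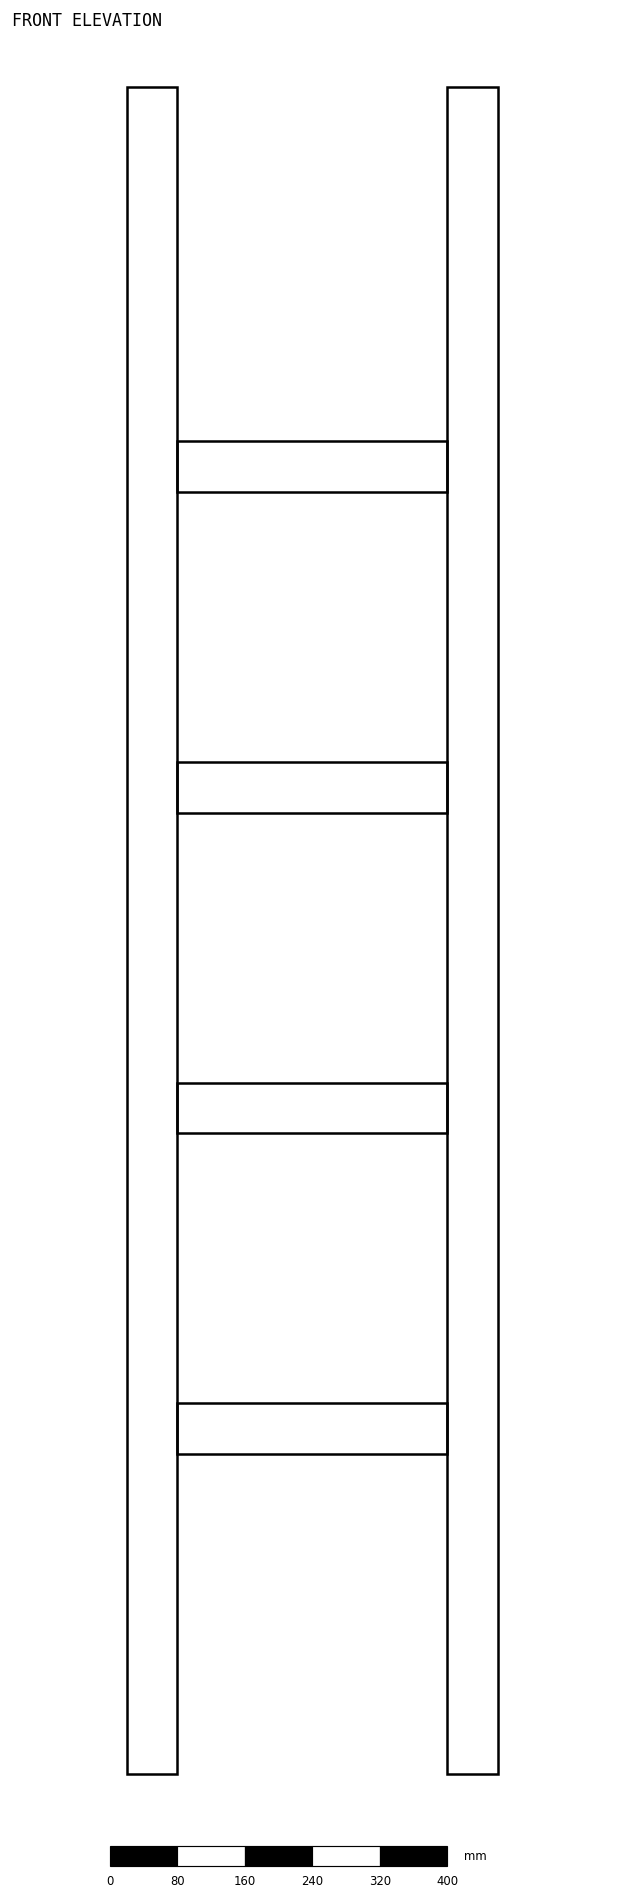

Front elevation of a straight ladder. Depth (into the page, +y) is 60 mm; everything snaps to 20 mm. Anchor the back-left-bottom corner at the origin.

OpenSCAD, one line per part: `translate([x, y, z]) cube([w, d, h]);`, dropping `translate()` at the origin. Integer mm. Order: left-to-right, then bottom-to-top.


cube([60, 60, 2000]);
translate([60, 0, 380]) cube([320, 60, 60]);
translate([60, 0, 760]) cube([320, 60, 60]);
translate([60, 0, 1140]) cube([320, 60, 60]);
translate([60, 0, 1520]) cube([320, 60, 60]);
translate([380, 0, 0]) cube([60, 60, 2000]);


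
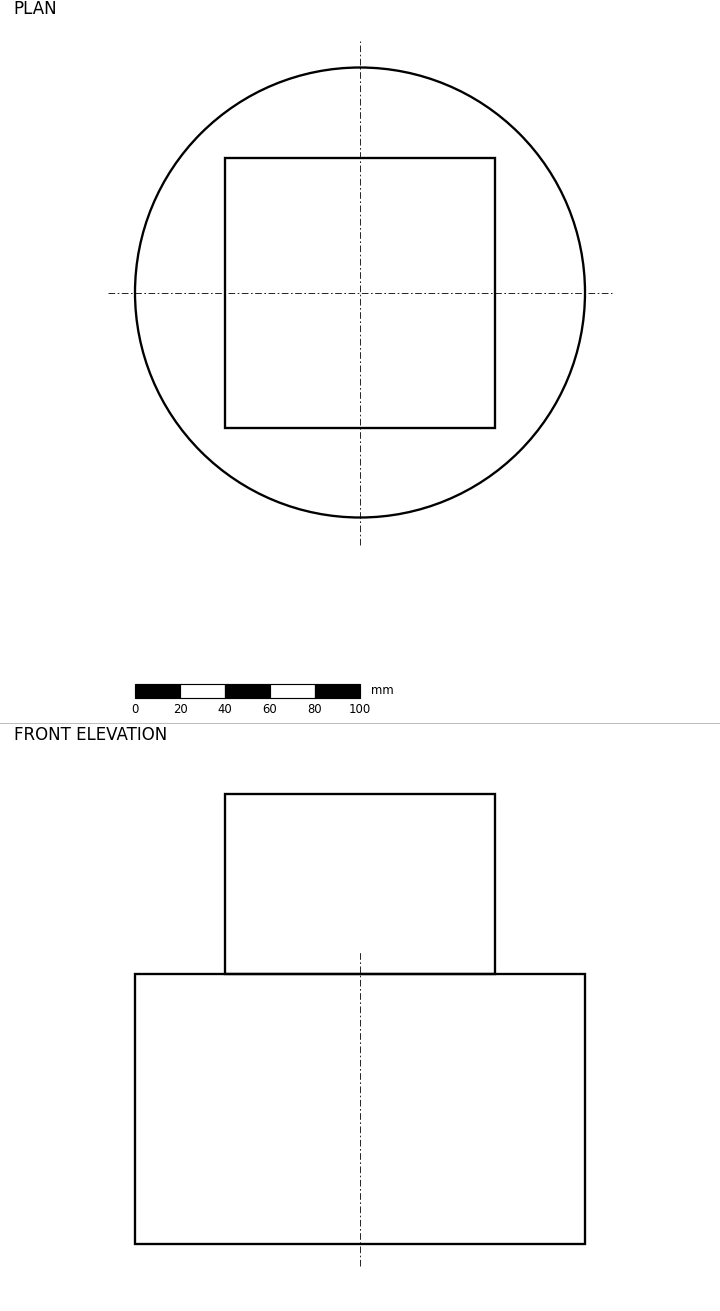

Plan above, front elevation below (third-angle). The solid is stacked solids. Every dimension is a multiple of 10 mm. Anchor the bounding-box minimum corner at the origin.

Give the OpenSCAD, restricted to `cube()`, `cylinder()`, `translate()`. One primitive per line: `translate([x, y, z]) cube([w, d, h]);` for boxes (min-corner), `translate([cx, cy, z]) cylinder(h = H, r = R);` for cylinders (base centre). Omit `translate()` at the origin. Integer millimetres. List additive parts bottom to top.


translate([100, 100, 0]) cylinder(h = 120, r = 100);
translate([40, 40, 120]) cube([120, 120, 80]);
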